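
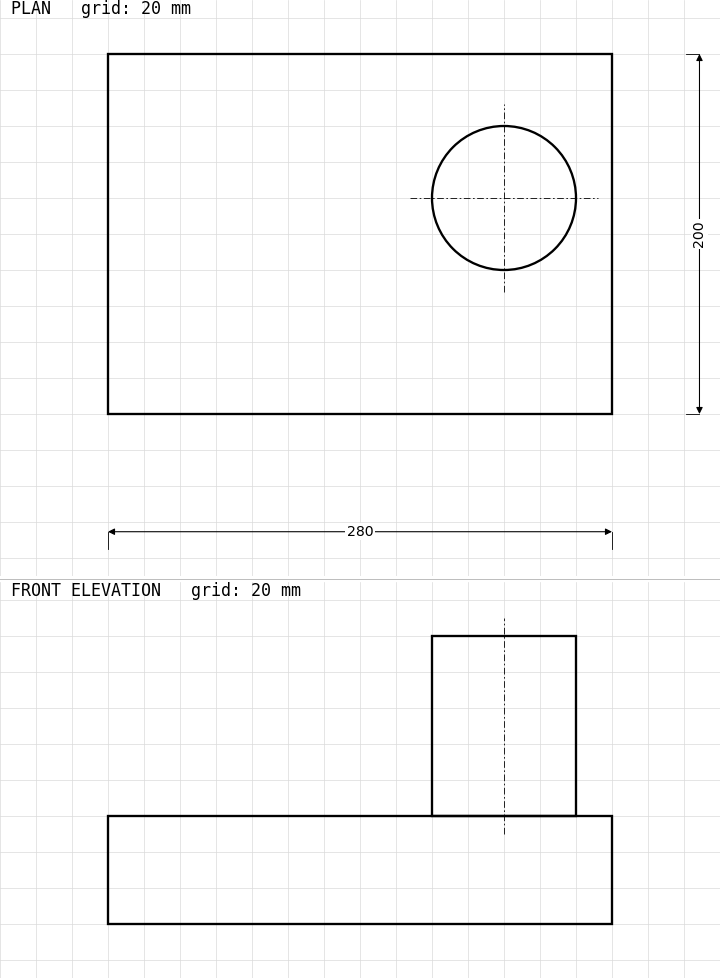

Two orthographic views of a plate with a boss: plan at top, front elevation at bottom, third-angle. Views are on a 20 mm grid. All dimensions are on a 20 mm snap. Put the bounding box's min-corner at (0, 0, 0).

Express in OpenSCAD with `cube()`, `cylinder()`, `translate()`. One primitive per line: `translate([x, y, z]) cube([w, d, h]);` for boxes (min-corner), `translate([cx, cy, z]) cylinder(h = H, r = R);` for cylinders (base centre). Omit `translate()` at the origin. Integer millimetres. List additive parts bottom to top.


cube([280, 200, 60]);
translate([220, 120, 60]) cylinder(h = 100, r = 40);


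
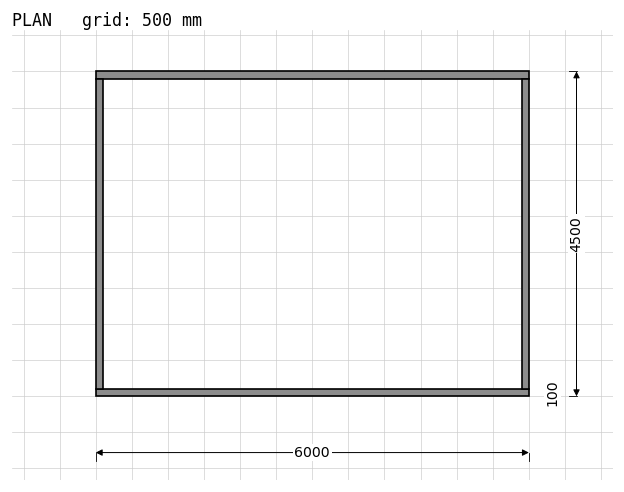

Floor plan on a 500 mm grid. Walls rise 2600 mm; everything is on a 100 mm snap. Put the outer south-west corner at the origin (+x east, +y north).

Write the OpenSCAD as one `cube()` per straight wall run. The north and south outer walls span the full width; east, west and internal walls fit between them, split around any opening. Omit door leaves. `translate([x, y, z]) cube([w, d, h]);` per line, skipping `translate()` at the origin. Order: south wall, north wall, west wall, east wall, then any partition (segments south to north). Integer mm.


cube([6000, 100, 2600]);
translate([0, 4400, 0]) cube([6000, 100, 2600]);
translate([0, 100, 0]) cube([100, 4300, 2600]);
translate([5900, 100, 0]) cube([100, 4300, 2600]);


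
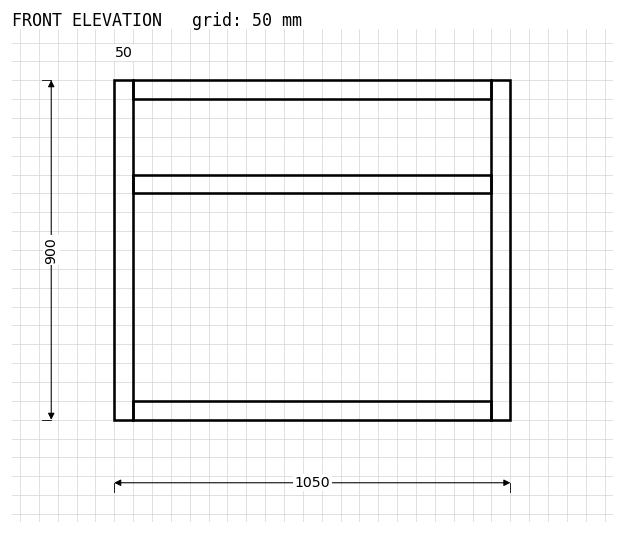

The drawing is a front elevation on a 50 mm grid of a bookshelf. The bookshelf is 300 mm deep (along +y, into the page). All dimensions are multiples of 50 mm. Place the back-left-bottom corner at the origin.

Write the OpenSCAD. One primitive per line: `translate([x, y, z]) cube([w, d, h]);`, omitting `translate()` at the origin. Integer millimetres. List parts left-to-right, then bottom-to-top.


cube([50, 300, 900]);
translate([50, 0, 0]) cube([950, 300, 50]);
translate([50, 0, 600]) cube([950, 300, 50]);
translate([50, 0, 850]) cube([950, 300, 50]);
translate([1000, 0, 0]) cube([50, 300, 900]);


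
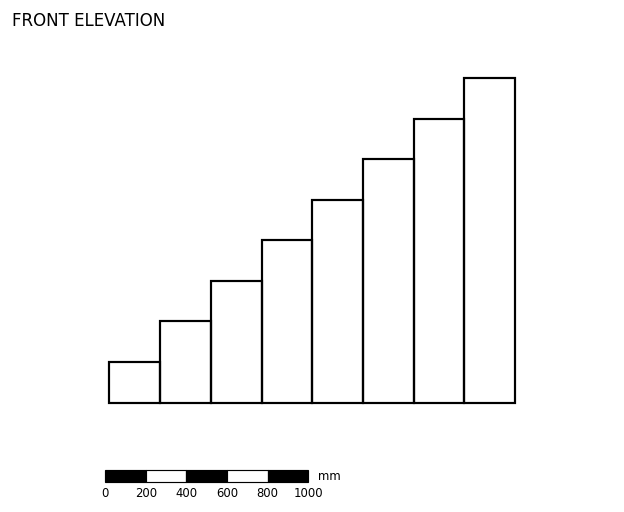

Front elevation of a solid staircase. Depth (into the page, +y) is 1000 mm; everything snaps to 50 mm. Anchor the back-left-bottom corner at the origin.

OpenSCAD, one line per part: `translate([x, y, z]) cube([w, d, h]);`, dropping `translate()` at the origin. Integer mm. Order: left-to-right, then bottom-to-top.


cube([250, 1000, 200]);
translate([250, 0, 0]) cube([250, 1000, 400]);
translate([500, 0, 0]) cube([250, 1000, 600]);
translate([750, 0, 0]) cube([250, 1000, 800]);
translate([1000, 0, 0]) cube([250, 1000, 1000]);
translate([1250, 0, 0]) cube([250, 1000, 1200]);
translate([1500, 0, 0]) cube([250, 1000, 1400]);
translate([1750, 0, 0]) cube([250, 1000, 1600]);


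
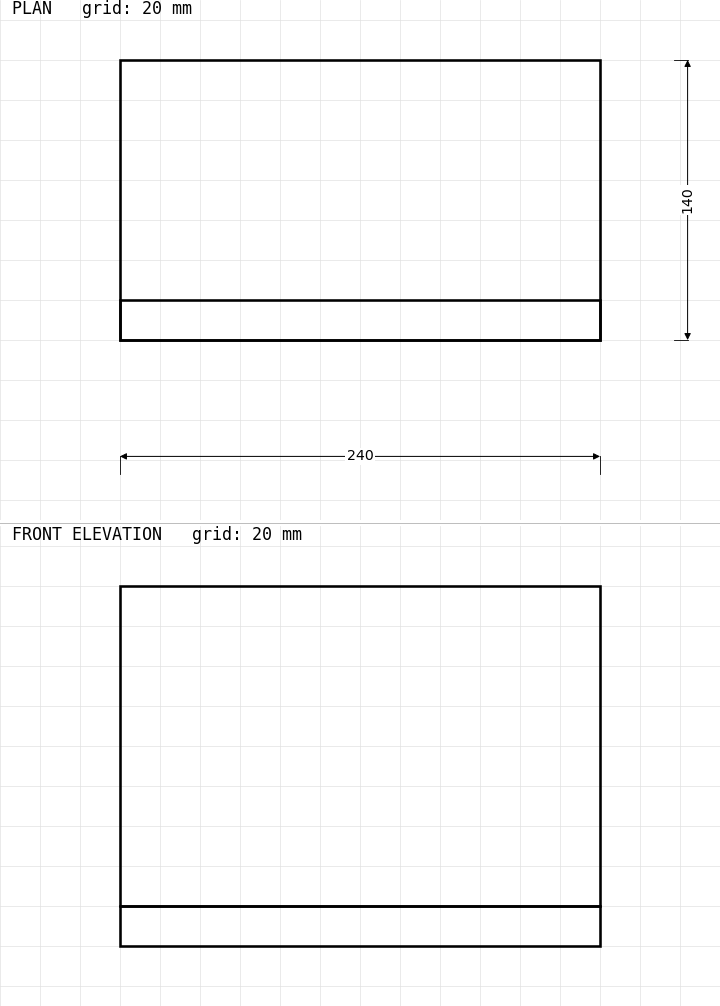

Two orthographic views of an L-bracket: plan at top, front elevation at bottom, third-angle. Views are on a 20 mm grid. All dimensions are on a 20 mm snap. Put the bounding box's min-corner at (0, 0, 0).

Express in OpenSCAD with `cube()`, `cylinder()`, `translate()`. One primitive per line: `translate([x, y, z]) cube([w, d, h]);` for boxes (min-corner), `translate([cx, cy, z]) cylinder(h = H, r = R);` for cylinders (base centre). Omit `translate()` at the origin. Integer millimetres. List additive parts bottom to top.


cube([240, 140, 20]);
translate([0, 0, 20]) cube([240, 20, 160]);


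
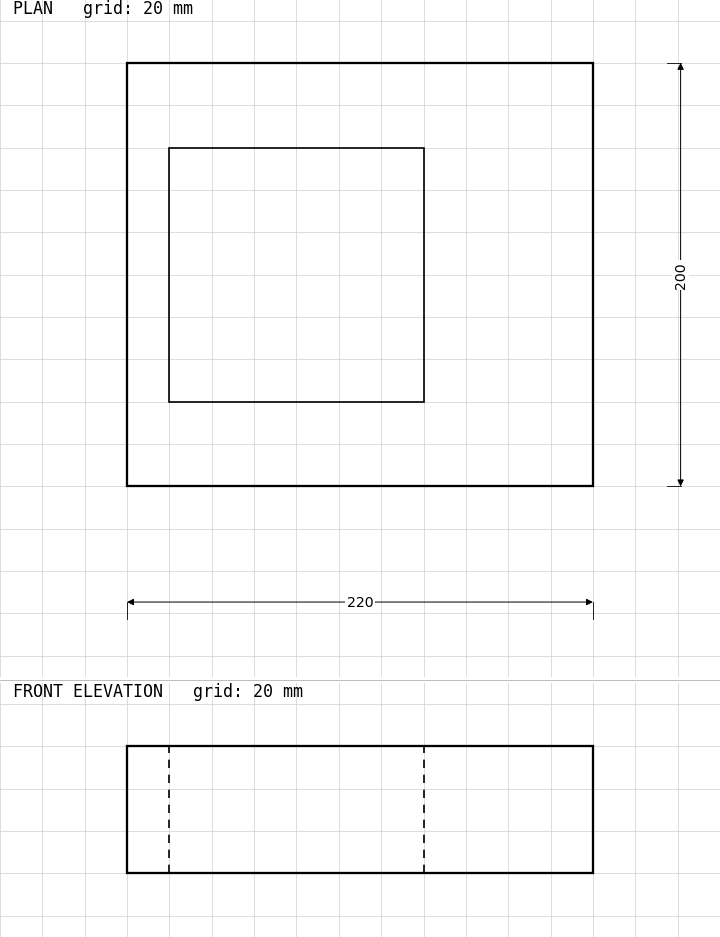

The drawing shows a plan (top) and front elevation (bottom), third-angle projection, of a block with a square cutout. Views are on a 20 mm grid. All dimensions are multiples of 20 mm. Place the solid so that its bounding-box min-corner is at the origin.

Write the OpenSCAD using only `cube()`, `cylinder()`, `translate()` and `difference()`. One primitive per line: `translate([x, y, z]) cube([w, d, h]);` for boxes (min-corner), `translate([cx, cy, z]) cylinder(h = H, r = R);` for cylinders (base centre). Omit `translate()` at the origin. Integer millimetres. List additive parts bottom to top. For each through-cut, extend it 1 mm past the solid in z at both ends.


difference() {
  cube([220, 200, 60]);
  translate([20, 40, -1]) cube([120, 120, 62]);
}


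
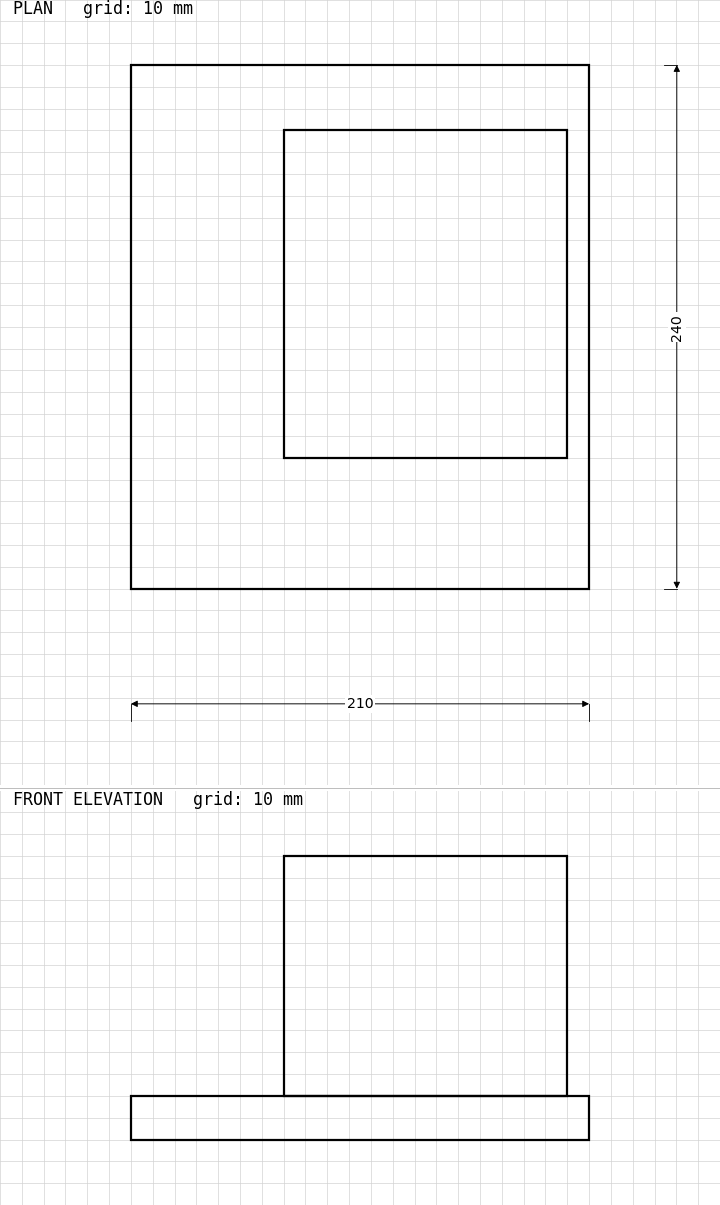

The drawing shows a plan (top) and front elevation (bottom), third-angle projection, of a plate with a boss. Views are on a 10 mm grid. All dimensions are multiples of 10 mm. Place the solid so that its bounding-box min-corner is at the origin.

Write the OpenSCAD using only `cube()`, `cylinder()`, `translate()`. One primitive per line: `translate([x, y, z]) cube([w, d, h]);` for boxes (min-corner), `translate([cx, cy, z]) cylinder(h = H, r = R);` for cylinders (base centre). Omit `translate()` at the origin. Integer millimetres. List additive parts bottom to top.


cube([210, 240, 20]);
translate([70, 60, 20]) cube([130, 150, 110]);


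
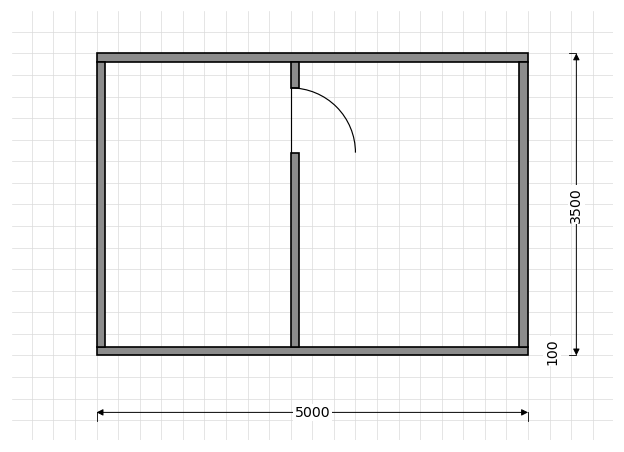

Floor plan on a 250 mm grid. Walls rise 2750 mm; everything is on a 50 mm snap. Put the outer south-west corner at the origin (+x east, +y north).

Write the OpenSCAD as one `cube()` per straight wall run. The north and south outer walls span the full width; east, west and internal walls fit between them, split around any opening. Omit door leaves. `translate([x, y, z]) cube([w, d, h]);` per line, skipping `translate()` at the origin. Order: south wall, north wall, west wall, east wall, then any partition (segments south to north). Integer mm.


cube([5000, 100, 2750]);
translate([0, 3400, 0]) cube([5000, 100, 2750]);
translate([0, 100, 0]) cube([100, 3300, 2750]);
translate([4900, 100, 0]) cube([100, 3300, 2750]);
translate([2250, 100, 0]) cube([100, 2250, 2750]);
translate([2250, 3100, 0]) cube([100, 300, 2750]);


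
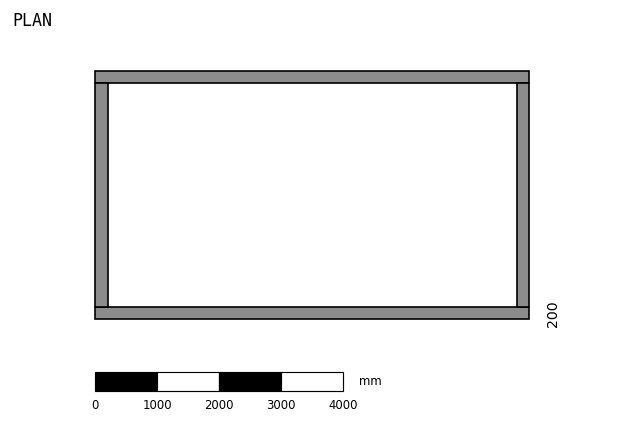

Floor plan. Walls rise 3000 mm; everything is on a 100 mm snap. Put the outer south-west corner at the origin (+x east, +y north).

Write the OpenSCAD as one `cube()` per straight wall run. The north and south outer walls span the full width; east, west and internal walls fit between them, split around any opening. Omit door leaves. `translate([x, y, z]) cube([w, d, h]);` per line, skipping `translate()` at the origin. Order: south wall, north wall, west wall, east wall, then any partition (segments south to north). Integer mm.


cube([7000, 200, 3000]);
translate([0, 3800, 0]) cube([7000, 200, 3000]);
translate([0, 200, 0]) cube([200, 3600, 3000]);
translate([6800, 200, 0]) cube([200, 3600, 3000]);


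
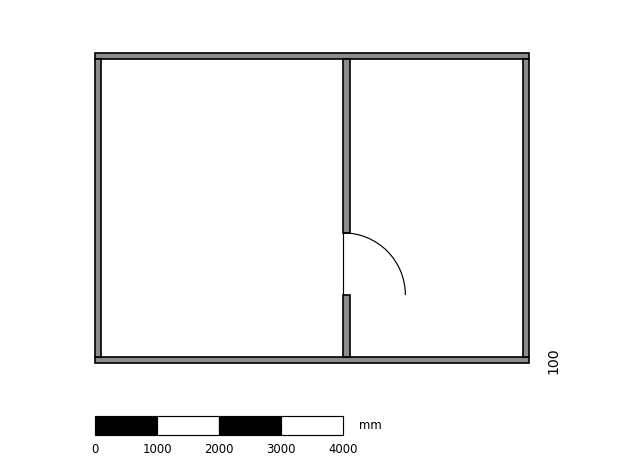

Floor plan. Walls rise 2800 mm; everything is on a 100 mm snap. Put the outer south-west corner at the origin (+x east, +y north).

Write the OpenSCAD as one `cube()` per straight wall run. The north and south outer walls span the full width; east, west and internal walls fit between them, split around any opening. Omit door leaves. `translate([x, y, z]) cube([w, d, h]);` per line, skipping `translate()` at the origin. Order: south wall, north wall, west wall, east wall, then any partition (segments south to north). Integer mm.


cube([7000, 100, 2800]);
translate([0, 4900, 0]) cube([7000, 100, 2800]);
translate([0, 100, 0]) cube([100, 4800, 2800]);
translate([6900, 100, 0]) cube([100, 4800, 2800]);
translate([4000, 100, 0]) cube([100, 1000, 2800]);
translate([4000, 2100, 0]) cube([100, 2800, 2800]);


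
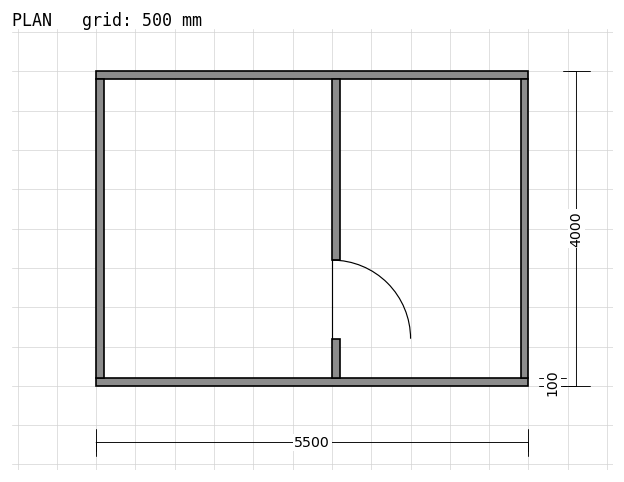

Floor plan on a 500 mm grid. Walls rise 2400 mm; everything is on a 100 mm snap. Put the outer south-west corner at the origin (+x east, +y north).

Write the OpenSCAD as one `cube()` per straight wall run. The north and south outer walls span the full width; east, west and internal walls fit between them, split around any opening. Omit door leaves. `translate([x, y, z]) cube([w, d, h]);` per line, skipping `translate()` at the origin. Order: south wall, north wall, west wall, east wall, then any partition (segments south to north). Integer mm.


cube([5500, 100, 2400]);
translate([0, 3900, 0]) cube([5500, 100, 2400]);
translate([0, 100, 0]) cube([100, 3800, 2400]);
translate([5400, 100, 0]) cube([100, 3800, 2400]);
translate([3000, 100, 0]) cube([100, 500, 2400]);
translate([3000, 1600, 0]) cube([100, 2300, 2400]);


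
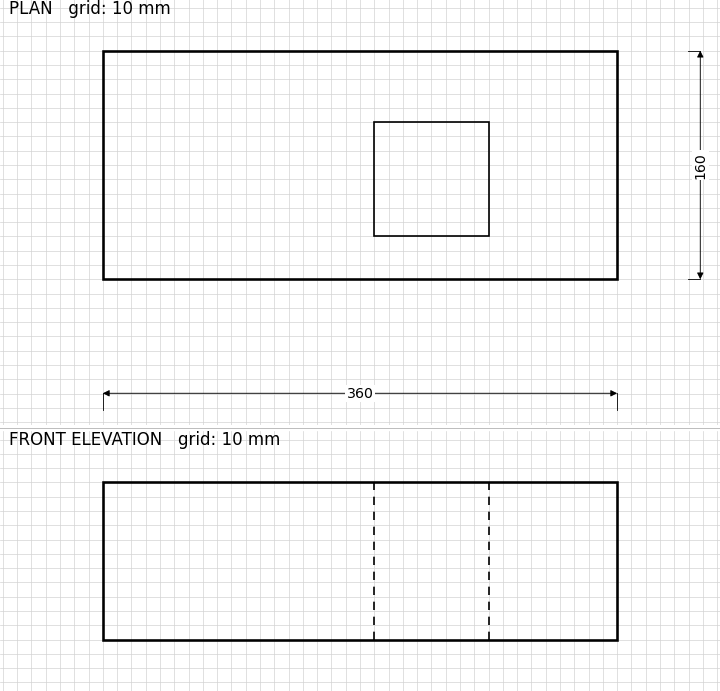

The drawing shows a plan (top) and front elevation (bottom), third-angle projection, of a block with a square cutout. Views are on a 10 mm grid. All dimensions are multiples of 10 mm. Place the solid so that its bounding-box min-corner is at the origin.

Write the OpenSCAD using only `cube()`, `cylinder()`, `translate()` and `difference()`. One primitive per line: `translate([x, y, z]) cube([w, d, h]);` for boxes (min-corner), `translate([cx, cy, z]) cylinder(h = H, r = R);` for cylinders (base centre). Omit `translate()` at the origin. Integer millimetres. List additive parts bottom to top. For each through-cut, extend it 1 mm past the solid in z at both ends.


difference() {
  cube([360, 160, 110]);
  translate([190, 30, -1]) cube([80, 80, 112]);
}


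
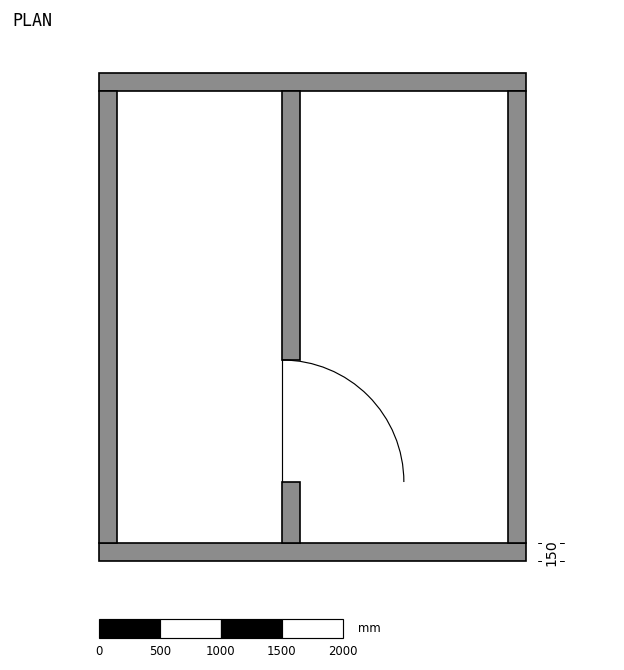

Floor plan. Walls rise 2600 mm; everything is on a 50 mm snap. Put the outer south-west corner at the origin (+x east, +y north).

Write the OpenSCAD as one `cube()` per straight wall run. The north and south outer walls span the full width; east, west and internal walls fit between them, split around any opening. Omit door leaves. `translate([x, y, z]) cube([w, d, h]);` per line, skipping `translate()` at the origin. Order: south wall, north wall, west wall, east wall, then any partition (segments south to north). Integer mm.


cube([3500, 150, 2600]);
translate([0, 3850, 0]) cube([3500, 150, 2600]);
translate([0, 150, 0]) cube([150, 3700, 2600]);
translate([3350, 150, 0]) cube([150, 3700, 2600]);
translate([1500, 150, 0]) cube([150, 500, 2600]);
translate([1500, 1650, 0]) cube([150, 2200, 2600]);


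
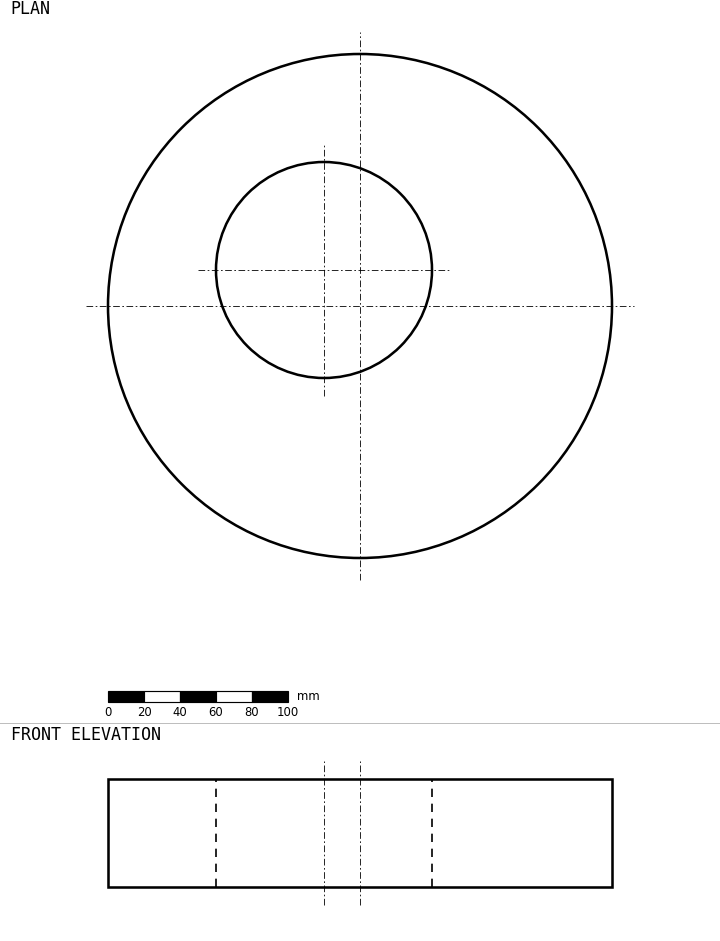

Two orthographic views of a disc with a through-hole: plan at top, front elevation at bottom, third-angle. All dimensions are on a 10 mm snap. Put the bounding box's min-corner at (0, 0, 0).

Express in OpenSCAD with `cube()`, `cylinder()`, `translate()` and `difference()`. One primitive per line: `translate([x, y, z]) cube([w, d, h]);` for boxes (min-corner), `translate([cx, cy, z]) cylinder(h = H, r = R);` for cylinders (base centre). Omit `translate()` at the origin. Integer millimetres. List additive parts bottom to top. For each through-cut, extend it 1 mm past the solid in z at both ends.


difference() {
  translate([140, 140, 0]) cylinder(h = 60, r = 140);
  translate([120, 160, -1]) cylinder(h = 62, r = 60);
}


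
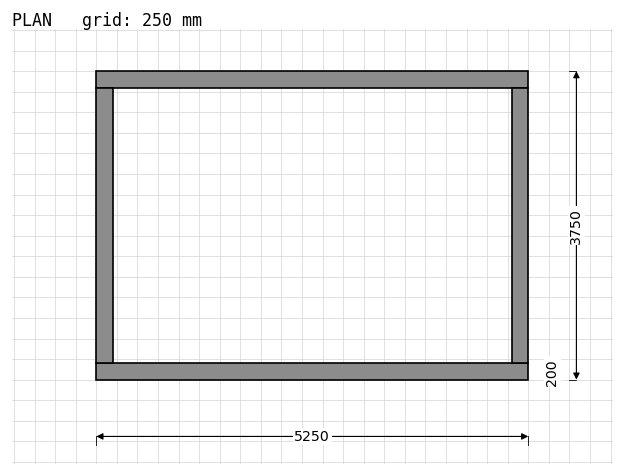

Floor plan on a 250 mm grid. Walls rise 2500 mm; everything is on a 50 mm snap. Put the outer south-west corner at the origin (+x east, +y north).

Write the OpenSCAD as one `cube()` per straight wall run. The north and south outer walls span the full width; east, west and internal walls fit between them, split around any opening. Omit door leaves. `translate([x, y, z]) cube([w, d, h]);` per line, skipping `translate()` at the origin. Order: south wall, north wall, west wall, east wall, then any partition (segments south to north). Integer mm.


cube([5250, 200, 2500]);
translate([0, 3550, 0]) cube([5250, 200, 2500]);
translate([0, 200, 0]) cube([200, 3350, 2500]);
translate([5050, 200, 0]) cube([200, 3350, 2500]);


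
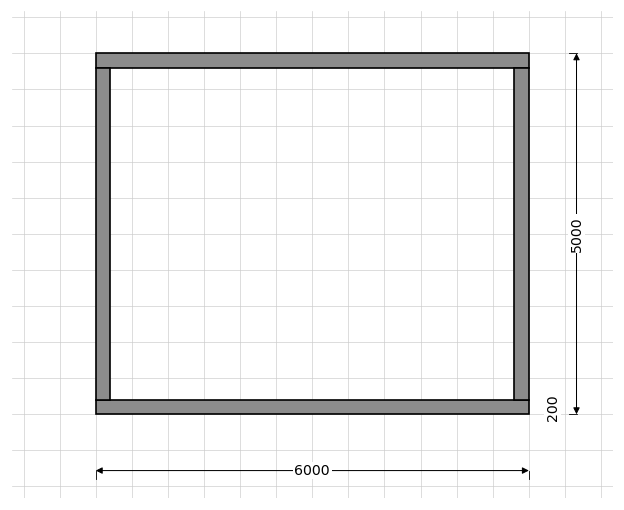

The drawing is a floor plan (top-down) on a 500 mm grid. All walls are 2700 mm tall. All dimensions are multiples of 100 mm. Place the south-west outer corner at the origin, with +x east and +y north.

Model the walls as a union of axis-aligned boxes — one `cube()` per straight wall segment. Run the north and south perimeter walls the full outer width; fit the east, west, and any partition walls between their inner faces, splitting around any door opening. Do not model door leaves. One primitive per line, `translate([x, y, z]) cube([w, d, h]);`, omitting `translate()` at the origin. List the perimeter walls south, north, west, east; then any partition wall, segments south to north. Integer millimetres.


cube([6000, 200, 2700]);
translate([0, 4800, 0]) cube([6000, 200, 2700]);
translate([0, 200, 0]) cube([200, 4600, 2700]);
translate([5800, 200, 0]) cube([200, 4600, 2700]);


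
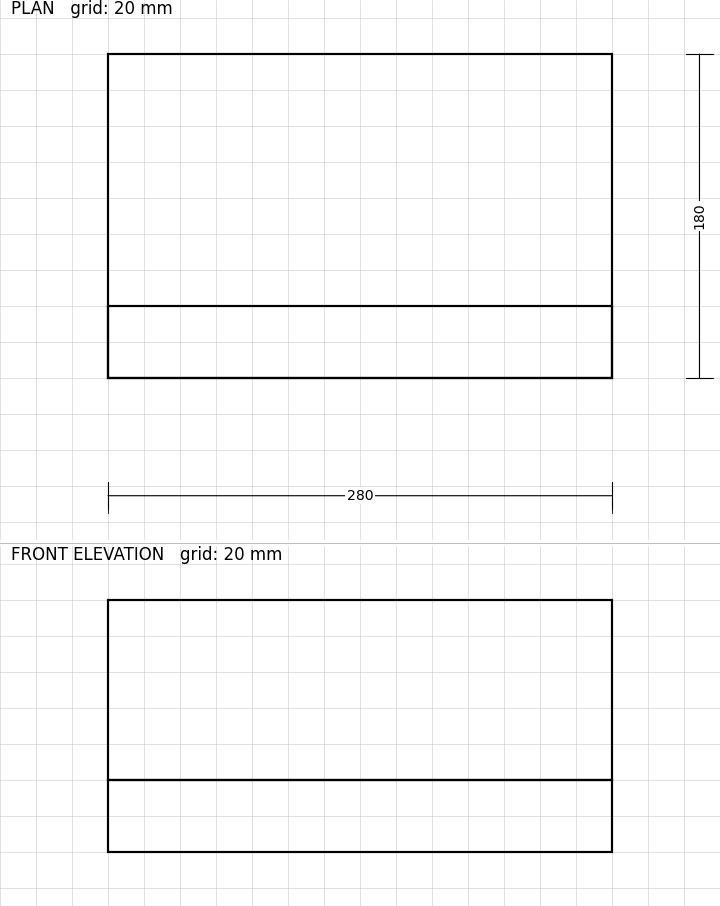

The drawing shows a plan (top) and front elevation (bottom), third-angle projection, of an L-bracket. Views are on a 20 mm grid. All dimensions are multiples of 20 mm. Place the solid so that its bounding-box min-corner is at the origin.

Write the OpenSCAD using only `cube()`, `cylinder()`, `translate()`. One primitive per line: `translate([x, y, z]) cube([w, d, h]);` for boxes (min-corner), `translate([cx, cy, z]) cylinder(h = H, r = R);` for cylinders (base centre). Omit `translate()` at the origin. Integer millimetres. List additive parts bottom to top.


cube([280, 180, 40]);
translate([0, 0, 40]) cube([280, 40, 100]);


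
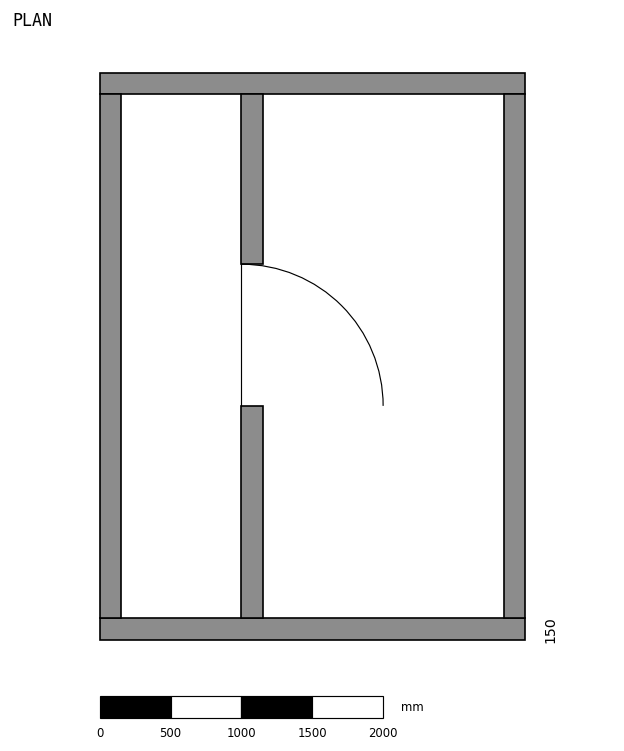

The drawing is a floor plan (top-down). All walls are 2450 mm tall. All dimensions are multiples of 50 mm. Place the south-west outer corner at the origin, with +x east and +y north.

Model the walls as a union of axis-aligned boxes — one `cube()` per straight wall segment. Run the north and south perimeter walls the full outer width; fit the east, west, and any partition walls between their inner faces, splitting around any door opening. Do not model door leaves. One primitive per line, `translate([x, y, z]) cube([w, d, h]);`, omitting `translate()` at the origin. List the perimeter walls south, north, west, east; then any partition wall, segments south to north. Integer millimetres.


cube([3000, 150, 2450]);
translate([0, 3850, 0]) cube([3000, 150, 2450]);
translate([0, 150, 0]) cube([150, 3700, 2450]);
translate([2850, 150, 0]) cube([150, 3700, 2450]);
translate([1000, 150, 0]) cube([150, 1500, 2450]);
translate([1000, 2650, 0]) cube([150, 1200, 2450]);


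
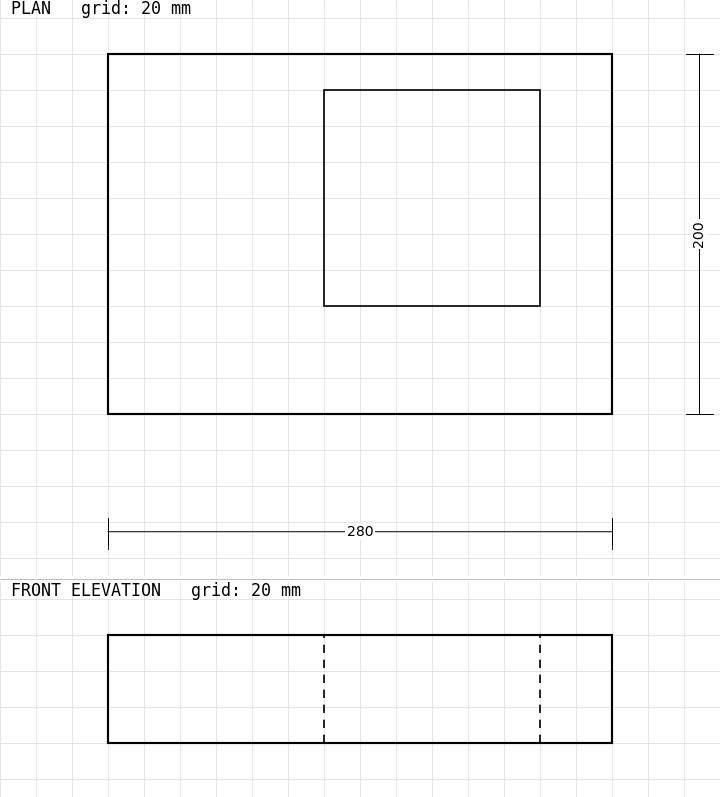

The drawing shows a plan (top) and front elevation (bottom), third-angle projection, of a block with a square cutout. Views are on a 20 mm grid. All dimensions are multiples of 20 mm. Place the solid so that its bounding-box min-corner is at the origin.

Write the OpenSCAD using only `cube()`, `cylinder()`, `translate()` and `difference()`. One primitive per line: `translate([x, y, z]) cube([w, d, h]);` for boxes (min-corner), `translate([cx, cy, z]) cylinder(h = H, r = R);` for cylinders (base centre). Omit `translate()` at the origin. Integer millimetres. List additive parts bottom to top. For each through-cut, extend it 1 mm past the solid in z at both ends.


difference() {
  cube([280, 200, 60]);
  translate([120, 60, -1]) cube([120, 120, 62]);
}


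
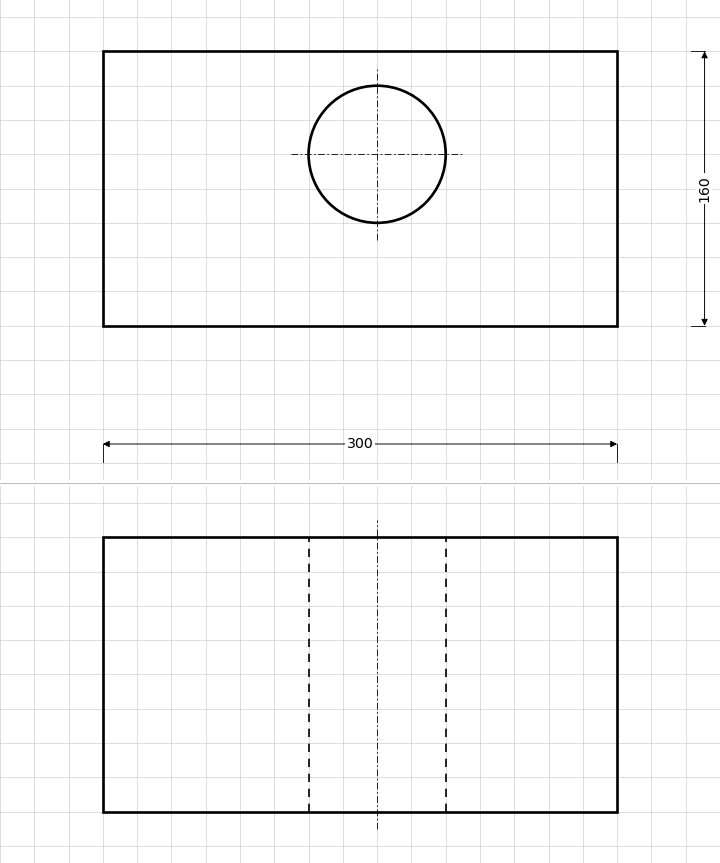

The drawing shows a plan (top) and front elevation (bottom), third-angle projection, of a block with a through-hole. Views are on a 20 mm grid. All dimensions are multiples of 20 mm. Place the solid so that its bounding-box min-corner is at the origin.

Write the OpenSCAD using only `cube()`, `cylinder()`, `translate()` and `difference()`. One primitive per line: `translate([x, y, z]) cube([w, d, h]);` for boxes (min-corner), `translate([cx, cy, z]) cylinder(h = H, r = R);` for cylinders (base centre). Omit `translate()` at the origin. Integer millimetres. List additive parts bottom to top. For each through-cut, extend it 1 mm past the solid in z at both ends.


difference() {
  cube([300, 160, 160]);
  translate([160, 100, -1]) cylinder(h = 162, r = 40);
}


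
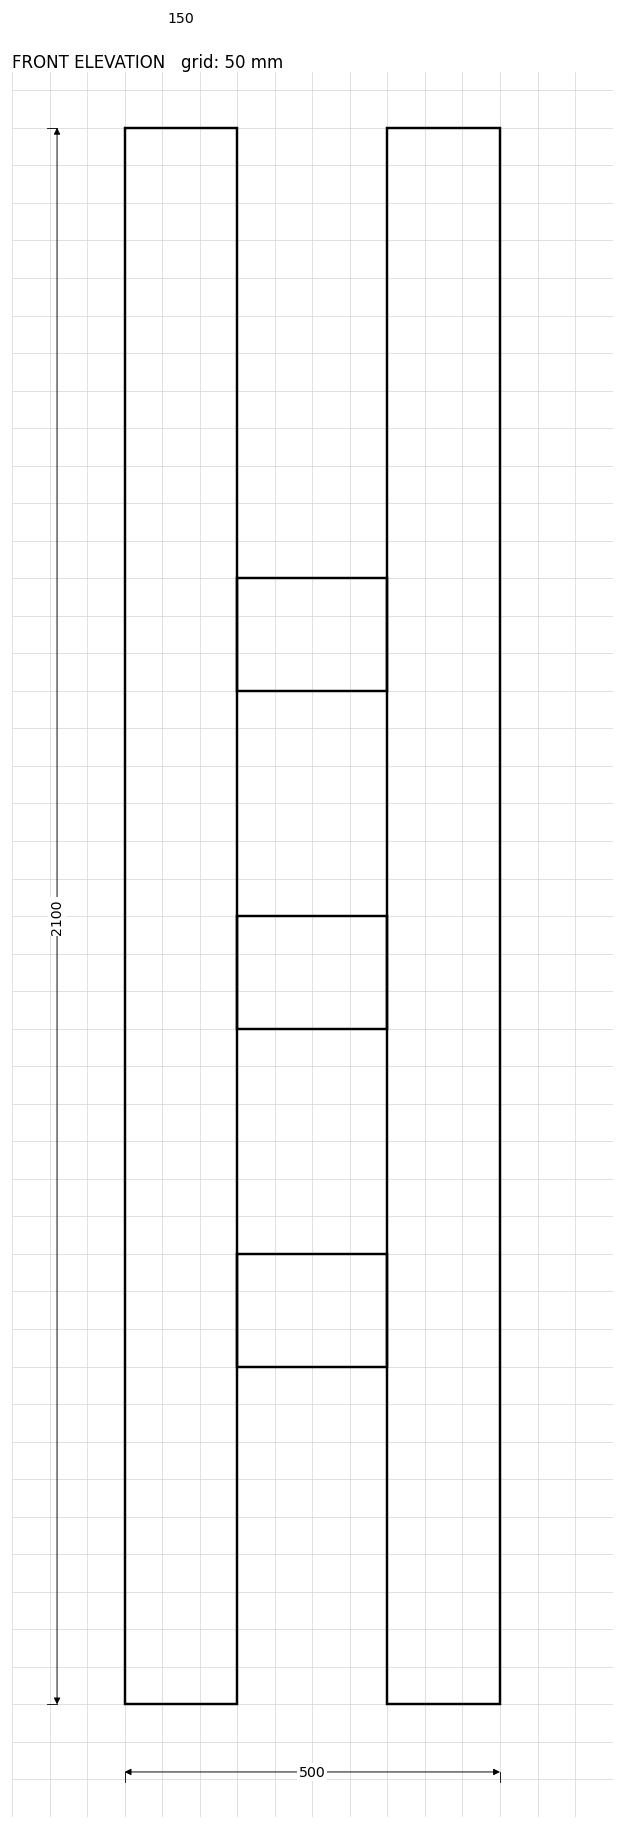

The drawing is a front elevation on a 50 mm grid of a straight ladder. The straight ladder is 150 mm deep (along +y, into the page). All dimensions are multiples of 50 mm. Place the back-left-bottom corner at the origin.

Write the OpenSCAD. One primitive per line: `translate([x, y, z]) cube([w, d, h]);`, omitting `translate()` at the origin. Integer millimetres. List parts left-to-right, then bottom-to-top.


cube([150, 150, 2100]);
translate([150, 0, 450]) cube([200, 150, 150]);
translate([150, 0, 900]) cube([200, 150, 150]);
translate([150, 0, 1350]) cube([200, 150, 150]);
translate([350, 0, 0]) cube([150, 150, 2100]);


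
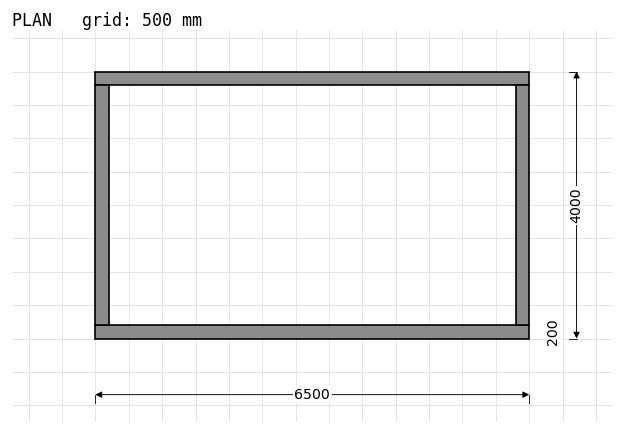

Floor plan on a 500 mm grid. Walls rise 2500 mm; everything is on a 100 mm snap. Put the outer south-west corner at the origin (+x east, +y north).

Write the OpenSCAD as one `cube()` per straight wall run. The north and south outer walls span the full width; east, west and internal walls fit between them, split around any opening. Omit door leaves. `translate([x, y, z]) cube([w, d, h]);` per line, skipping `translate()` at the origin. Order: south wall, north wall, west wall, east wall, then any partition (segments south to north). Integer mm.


cube([6500, 200, 2500]);
translate([0, 3800, 0]) cube([6500, 200, 2500]);
translate([0, 200, 0]) cube([200, 3600, 2500]);
translate([6300, 200, 0]) cube([200, 3600, 2500]);


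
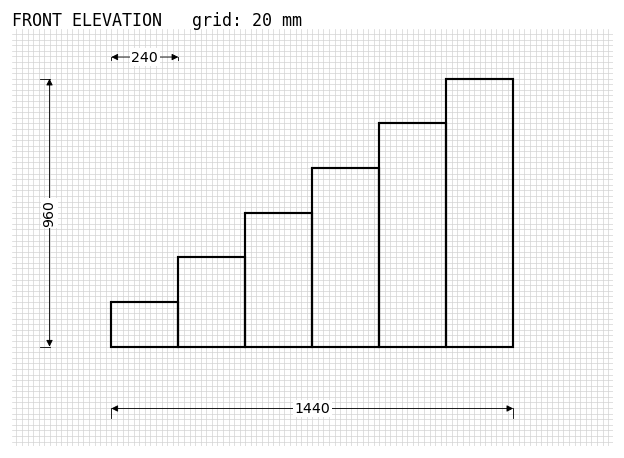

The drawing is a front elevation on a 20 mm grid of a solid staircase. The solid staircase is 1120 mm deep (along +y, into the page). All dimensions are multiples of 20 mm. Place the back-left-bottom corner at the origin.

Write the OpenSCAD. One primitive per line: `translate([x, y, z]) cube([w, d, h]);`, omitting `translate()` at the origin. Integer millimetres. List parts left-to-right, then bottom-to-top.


cube([240, 1120, 160]);
translate([240, 0, 0]) cube([240, 1120, 320]);
translate([480, 0, 0]) cube([240, 1120, 480]);
translate([720, 0, 0]) cube([240, 1120, 640]);
translate([960, 0, 0]) cube([240, 1120, 800]);
translate([1200, 0, 0]) cube([240, 1120, 960]);


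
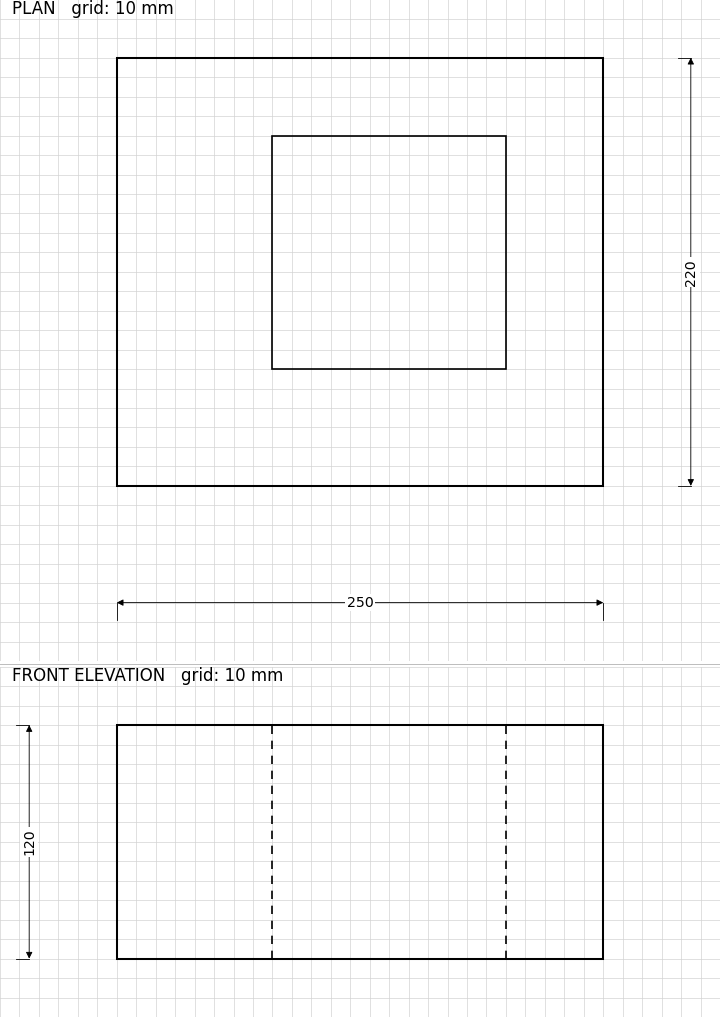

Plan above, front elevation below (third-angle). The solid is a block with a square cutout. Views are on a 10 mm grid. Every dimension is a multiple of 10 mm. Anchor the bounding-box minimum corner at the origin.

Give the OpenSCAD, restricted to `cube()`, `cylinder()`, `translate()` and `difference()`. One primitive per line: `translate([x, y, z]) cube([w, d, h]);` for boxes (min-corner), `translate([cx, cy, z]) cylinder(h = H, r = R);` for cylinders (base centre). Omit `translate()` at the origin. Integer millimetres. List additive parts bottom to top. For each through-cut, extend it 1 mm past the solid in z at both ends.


difference() {
  cube([250, 220, 120]);
  translate([80, 60, -1]) cube([120, 120, 122]);
}


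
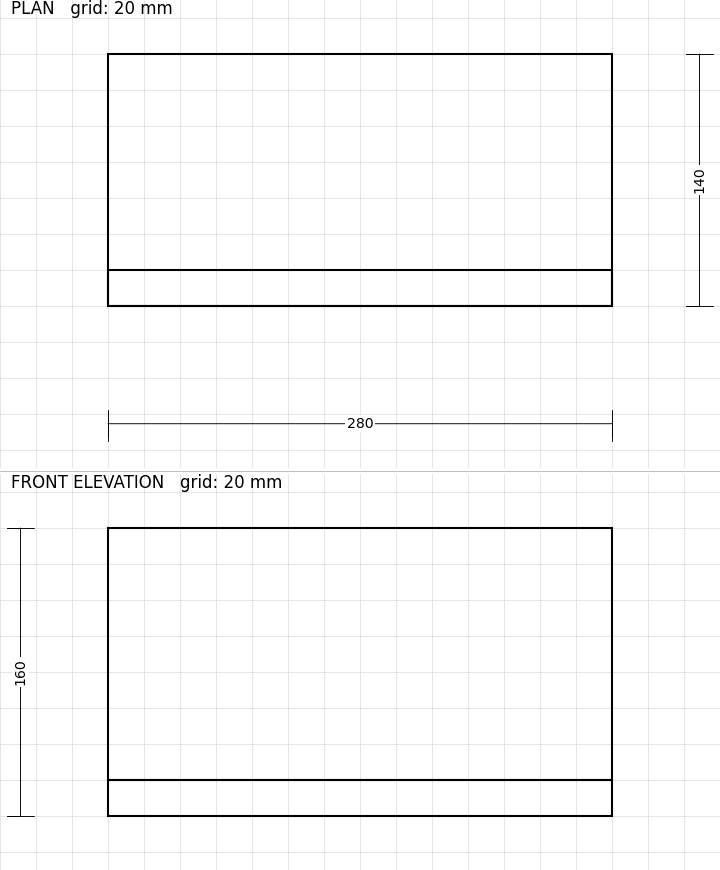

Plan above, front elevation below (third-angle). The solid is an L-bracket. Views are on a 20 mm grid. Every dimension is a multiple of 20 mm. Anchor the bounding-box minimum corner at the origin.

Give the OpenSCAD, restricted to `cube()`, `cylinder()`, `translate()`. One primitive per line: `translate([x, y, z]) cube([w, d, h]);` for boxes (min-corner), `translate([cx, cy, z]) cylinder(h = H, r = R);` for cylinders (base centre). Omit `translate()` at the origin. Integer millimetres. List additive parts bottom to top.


cube([280, 140, 20]);
translate([0, 0, 20]) cube([280, 20, 140]);


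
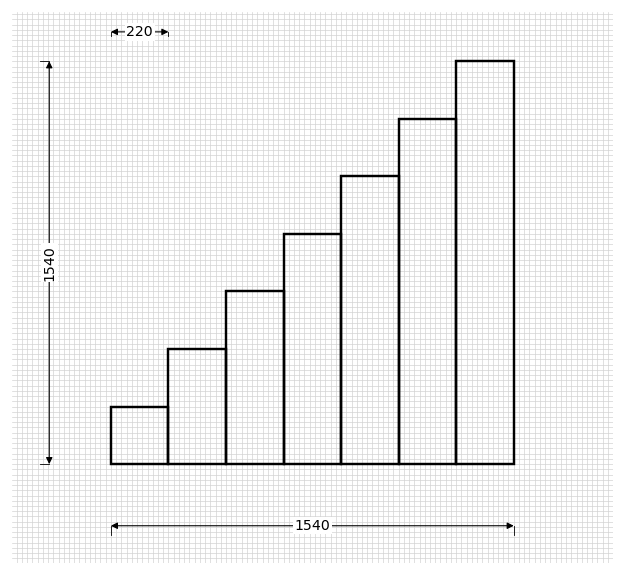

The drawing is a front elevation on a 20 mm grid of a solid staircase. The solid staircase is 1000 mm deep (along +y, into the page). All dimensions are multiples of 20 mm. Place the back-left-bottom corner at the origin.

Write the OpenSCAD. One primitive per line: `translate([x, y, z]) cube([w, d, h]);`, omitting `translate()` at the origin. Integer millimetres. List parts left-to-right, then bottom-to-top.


cube([220, 1000, 220]);
translate([220, 0, 0]) cube([220, 1000, 440]);
translate([440, 0, 0]) cube([220, 1000, 660]);
translate([660, 0, 0]) cube([220, 1000, 880]);
translate([880, 0, 0]) cube([220, 1000, 1100]);
translate([1100, 0, 0]) cube([220, 1000, 1320]);
translate([1320, 0, 0]) cube([220, 1000, 1540]);


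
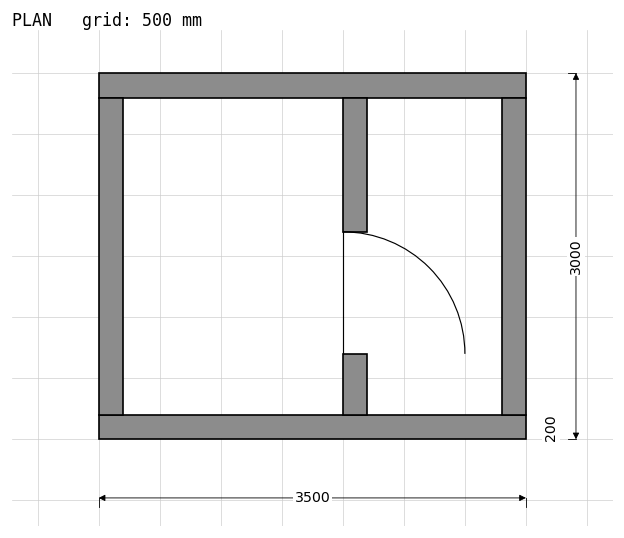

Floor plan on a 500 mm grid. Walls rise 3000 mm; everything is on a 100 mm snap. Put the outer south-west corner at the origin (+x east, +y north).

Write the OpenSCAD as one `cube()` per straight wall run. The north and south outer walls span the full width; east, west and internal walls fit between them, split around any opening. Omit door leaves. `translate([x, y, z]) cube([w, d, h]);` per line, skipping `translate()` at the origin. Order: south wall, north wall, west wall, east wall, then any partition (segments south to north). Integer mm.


cube([3500, 200, 3000]);
translate([0, 2800, 0]) cube([3500, 200, 3000]);
translate([0, 200, 0]) cube([200, 2600, 3000]);
translate([3300, 200, 0]) cube([200, 2600, 3000]);
translate([2000, 200, 0]) cube([200, 500, 3000]);
translate([2000, 1700, 0]) cube([200, 1100, 3000]);


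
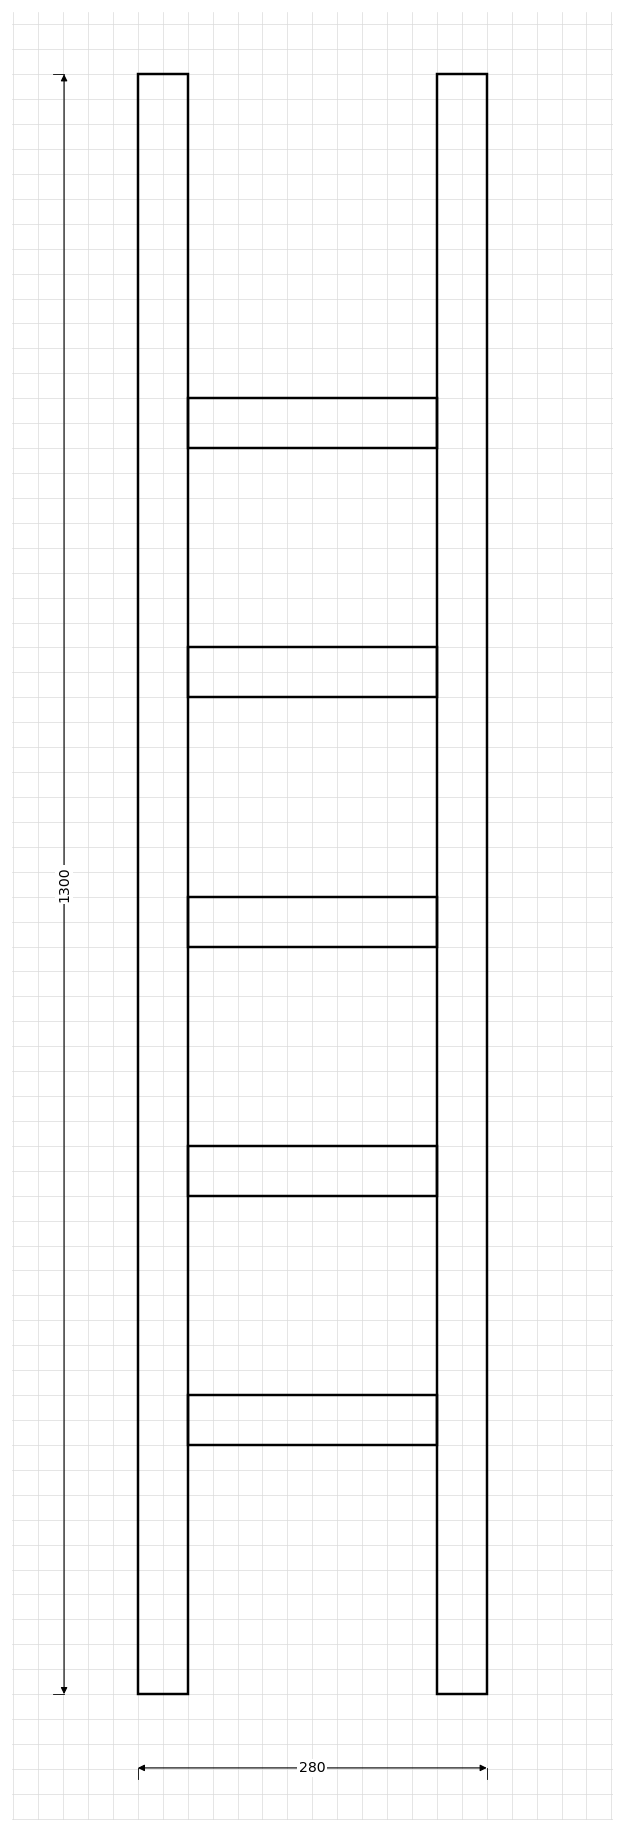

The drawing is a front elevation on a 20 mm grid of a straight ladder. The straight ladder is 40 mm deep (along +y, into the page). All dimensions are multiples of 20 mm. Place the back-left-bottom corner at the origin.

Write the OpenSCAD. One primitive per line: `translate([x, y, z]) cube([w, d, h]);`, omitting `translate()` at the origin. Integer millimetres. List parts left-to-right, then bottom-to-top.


cube([40, 40, 1300]);
translate([40, 0, 200]) cube([200, 40, 40]);
translate([40, 0, 400]) cube([200, 40, 40]);
translate([40, 0, 600]) cube([200, 40, 40]);
translate([40, 0, 800]) cube([200, 40, 40]);
translate([40, 0, 1000]) cube([200, 40, 40]);
translate([240, 0, 0]) cube([40, 40, 1300]);


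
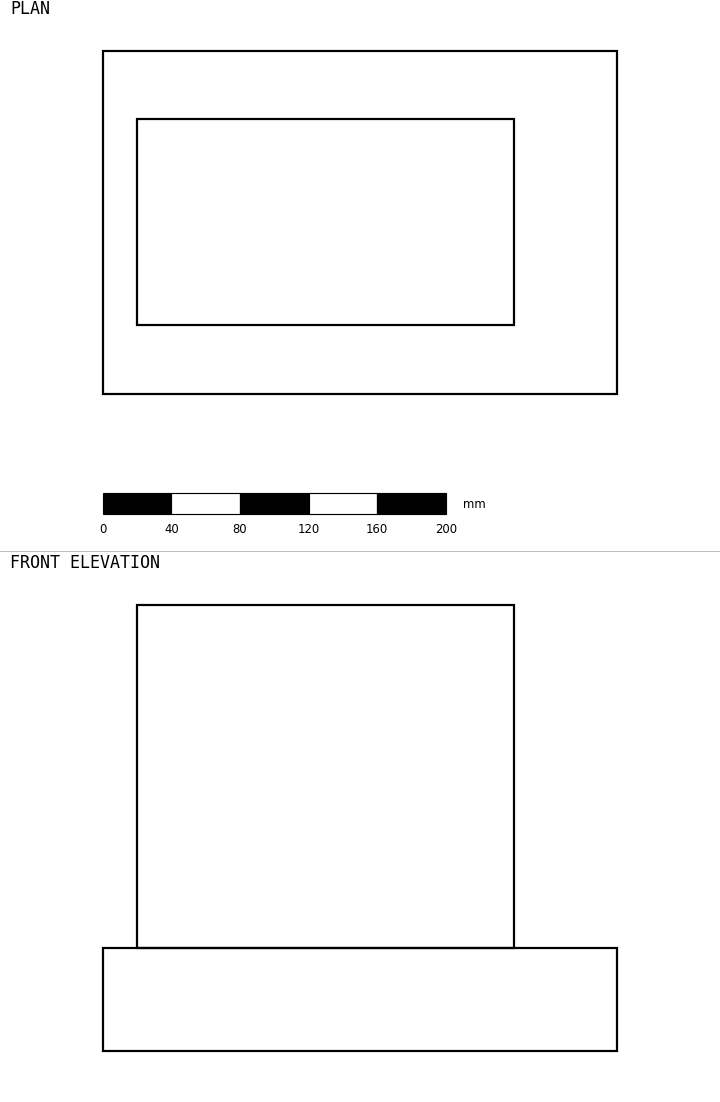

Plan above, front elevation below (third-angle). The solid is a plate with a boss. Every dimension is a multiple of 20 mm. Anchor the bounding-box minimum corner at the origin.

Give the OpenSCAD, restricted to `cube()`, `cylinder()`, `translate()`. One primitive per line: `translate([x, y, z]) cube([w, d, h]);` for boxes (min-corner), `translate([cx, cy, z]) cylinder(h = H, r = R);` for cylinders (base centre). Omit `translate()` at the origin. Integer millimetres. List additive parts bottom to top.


cube([300, 200, 60]);
translate([20, 40, 60]) cube([220, 120, 200]);


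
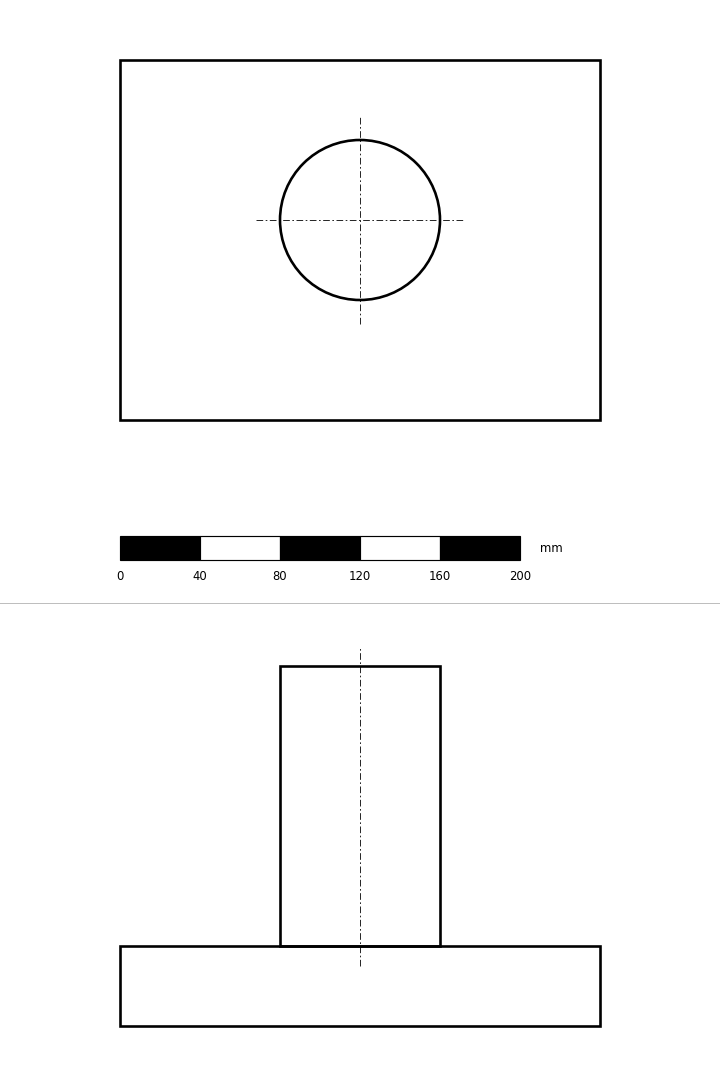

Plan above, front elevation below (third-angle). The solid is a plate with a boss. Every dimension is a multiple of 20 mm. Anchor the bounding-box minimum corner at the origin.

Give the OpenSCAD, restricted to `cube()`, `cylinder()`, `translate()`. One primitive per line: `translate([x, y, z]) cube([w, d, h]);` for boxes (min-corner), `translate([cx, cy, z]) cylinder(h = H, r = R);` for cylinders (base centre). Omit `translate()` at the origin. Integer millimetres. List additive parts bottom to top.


cube([240, 180, 40]);
translate([120, 100, 40]) cylinder(h = 140, r = 40);


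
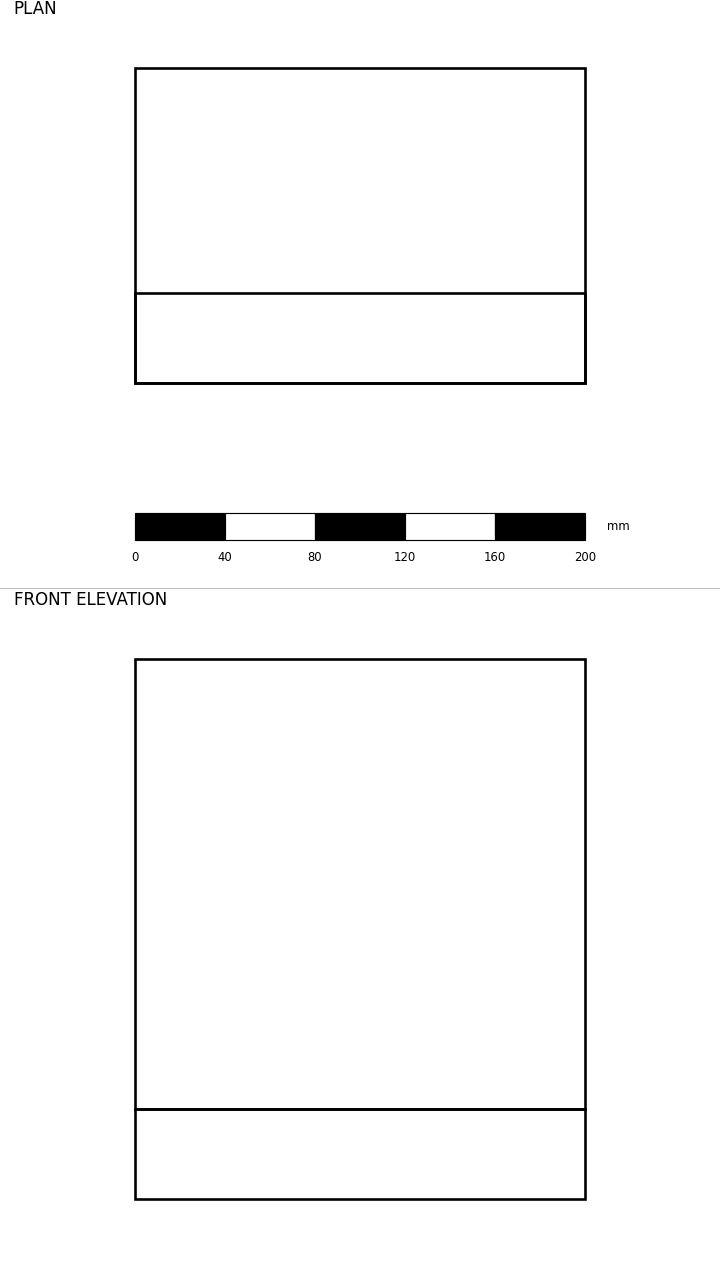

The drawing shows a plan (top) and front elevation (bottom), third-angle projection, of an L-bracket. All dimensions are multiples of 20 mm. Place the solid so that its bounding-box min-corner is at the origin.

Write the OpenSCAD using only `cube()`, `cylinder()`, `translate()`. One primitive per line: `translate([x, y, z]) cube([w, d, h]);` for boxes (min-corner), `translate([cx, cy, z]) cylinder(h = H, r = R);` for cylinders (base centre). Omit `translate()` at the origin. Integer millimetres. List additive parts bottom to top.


cube([200, 140, 40]);
translate([0, 0, 40]) cube([200, 40, 200]);


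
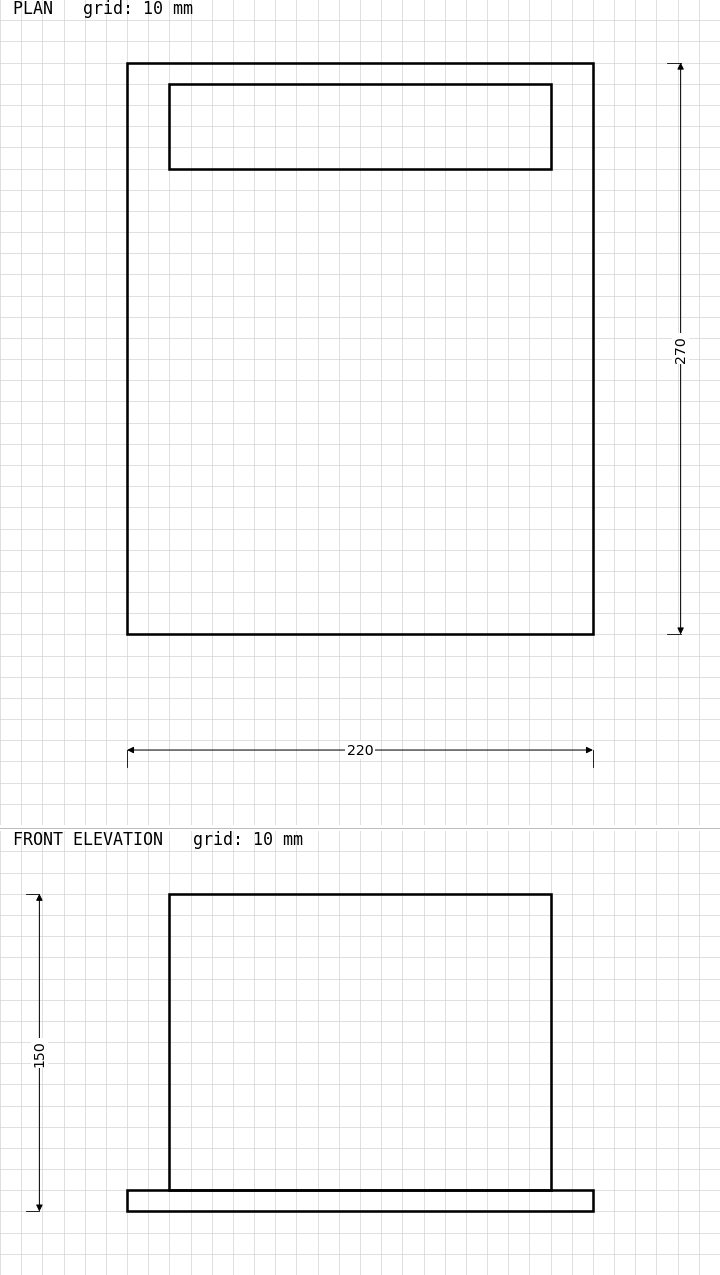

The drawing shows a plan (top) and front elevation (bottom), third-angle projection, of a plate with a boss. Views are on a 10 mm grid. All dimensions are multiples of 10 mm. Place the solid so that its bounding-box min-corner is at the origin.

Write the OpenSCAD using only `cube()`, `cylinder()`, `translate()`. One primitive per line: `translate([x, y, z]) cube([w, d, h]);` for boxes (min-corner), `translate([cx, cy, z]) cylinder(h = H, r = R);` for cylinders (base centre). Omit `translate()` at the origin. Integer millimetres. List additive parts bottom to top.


cube([220, 270, 10]);
translate([20, 220, 10]) cube([180, 40, 140]);


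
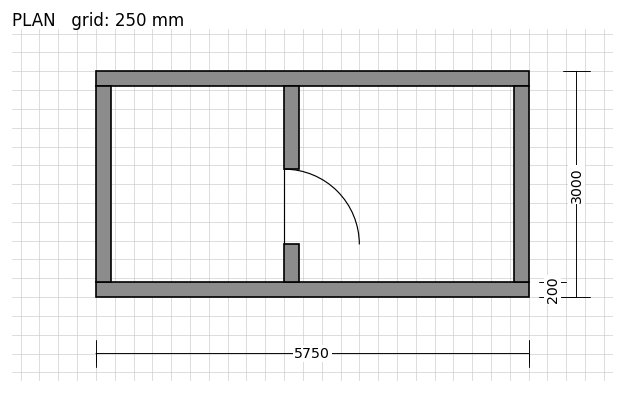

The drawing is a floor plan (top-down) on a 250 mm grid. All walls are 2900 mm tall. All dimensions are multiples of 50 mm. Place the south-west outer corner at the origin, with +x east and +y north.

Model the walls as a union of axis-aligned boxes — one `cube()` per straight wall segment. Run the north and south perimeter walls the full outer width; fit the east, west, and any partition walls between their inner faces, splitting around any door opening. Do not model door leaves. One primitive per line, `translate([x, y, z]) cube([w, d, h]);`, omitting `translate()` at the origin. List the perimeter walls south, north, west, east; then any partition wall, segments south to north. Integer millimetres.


cube([5750, 200, 2900]);
translate([0, 2800, 0]) cube([5750, 200, 2900]);
translate([0, 200, 0]) cube([200, 2600, 2900]);
translate([5550, 200, 0]) cube([200, 2600, 2900]);
translate([2500, 200, 0]) cube([200, 500, 2900]);
translate([2500, 1700, 0]) cube([200, 1100, 2900]);


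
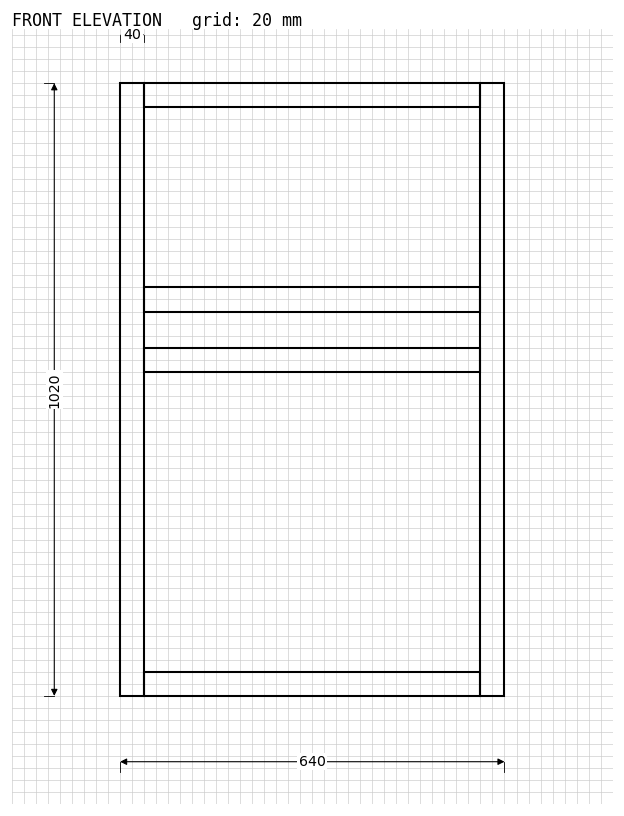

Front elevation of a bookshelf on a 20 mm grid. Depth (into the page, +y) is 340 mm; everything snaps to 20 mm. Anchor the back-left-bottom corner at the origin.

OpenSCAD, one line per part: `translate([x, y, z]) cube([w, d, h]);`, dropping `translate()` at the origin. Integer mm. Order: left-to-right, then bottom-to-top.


cube([40, 340, 1020]);
translate([40, 0, 0]) cube([560, 340, 40]);
translate([40, 0, 540]) cube([560, 340, 40]);
translate([40, 0, 640]) cube([560, 340, 40]);
translate([40, 0, 980]) cube([560, 340, 40]);
translate([600, 0, 0]) cube([40, 340, 1020]);


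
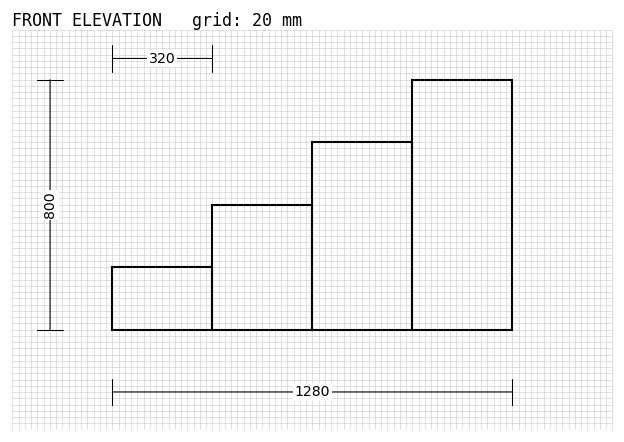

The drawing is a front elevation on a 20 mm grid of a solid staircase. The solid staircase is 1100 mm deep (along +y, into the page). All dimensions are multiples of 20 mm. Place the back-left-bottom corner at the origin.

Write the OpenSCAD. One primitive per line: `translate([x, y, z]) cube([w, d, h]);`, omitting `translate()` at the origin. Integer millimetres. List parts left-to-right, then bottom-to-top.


cube([320, 1100, 200]);
translate([320, 0, 0]) cube([320, 1100, 400]);
translate([640, 0, 0]) cube([320, 1100, 600]);
translate([960, 0, 0]) cube([320, 1100, 800]);


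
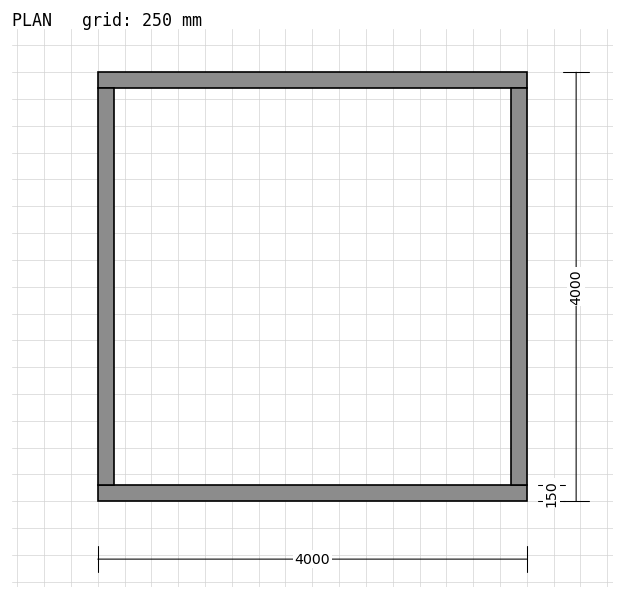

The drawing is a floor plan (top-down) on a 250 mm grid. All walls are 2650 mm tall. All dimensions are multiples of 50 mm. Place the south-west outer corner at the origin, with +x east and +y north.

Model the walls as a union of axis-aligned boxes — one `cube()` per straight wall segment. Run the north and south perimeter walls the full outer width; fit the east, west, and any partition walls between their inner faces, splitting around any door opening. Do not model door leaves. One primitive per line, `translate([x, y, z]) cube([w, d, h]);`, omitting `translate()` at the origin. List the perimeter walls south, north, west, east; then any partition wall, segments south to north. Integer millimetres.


cube([4000, 150, 2650]);
translate([0, 3850, 0]) cube([4000, 150, 2650]);
translate([0, 150, 0]) cube([150, 3700, 2650]);
translate([3850, 150, 0]) cube([150, 3700, 2650]);


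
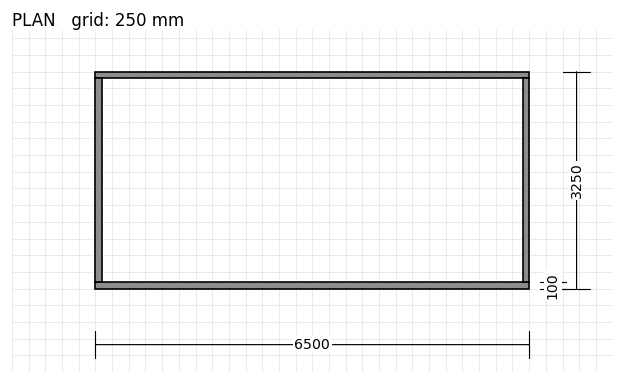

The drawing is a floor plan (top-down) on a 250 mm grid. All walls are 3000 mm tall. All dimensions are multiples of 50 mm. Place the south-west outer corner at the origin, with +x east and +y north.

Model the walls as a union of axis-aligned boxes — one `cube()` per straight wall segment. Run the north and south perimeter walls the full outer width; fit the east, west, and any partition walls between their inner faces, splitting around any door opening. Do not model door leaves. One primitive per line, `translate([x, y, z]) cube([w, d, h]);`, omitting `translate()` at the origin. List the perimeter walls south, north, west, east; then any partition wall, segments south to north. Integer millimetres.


cube([6500, 100, 3000]);
translate([0, 3150, 0]) cube([6500, 100, 3000]);
translate([0, 100, 0]) cube([100, 3050, 3000]);
translate([6400, 100, 0]) cube([100, 3050, 3000]);


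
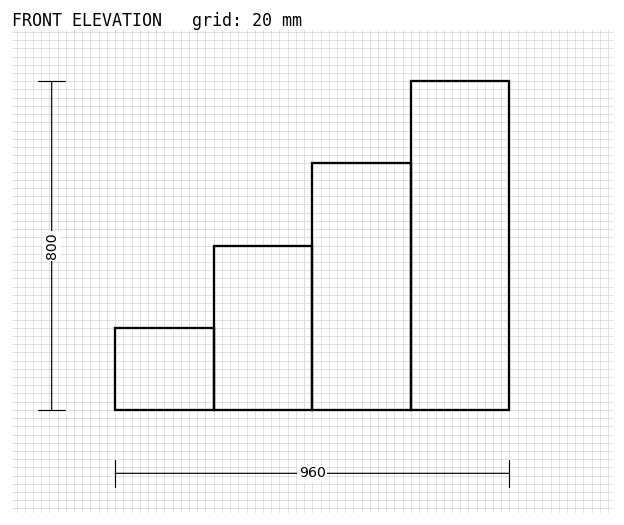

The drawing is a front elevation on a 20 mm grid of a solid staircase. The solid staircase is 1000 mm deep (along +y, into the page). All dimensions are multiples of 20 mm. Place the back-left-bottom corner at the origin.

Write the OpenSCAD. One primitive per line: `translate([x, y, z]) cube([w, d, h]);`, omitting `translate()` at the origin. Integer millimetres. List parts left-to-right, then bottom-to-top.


cube([240, 1000, 200]);
translate([240, 0, 0]) cube([240, 1000, 400]);
translate([480, 0, 0]) cube([240, 1000, 600]);
translate([720, 0, 0]) cube([240, 1000, 800]);


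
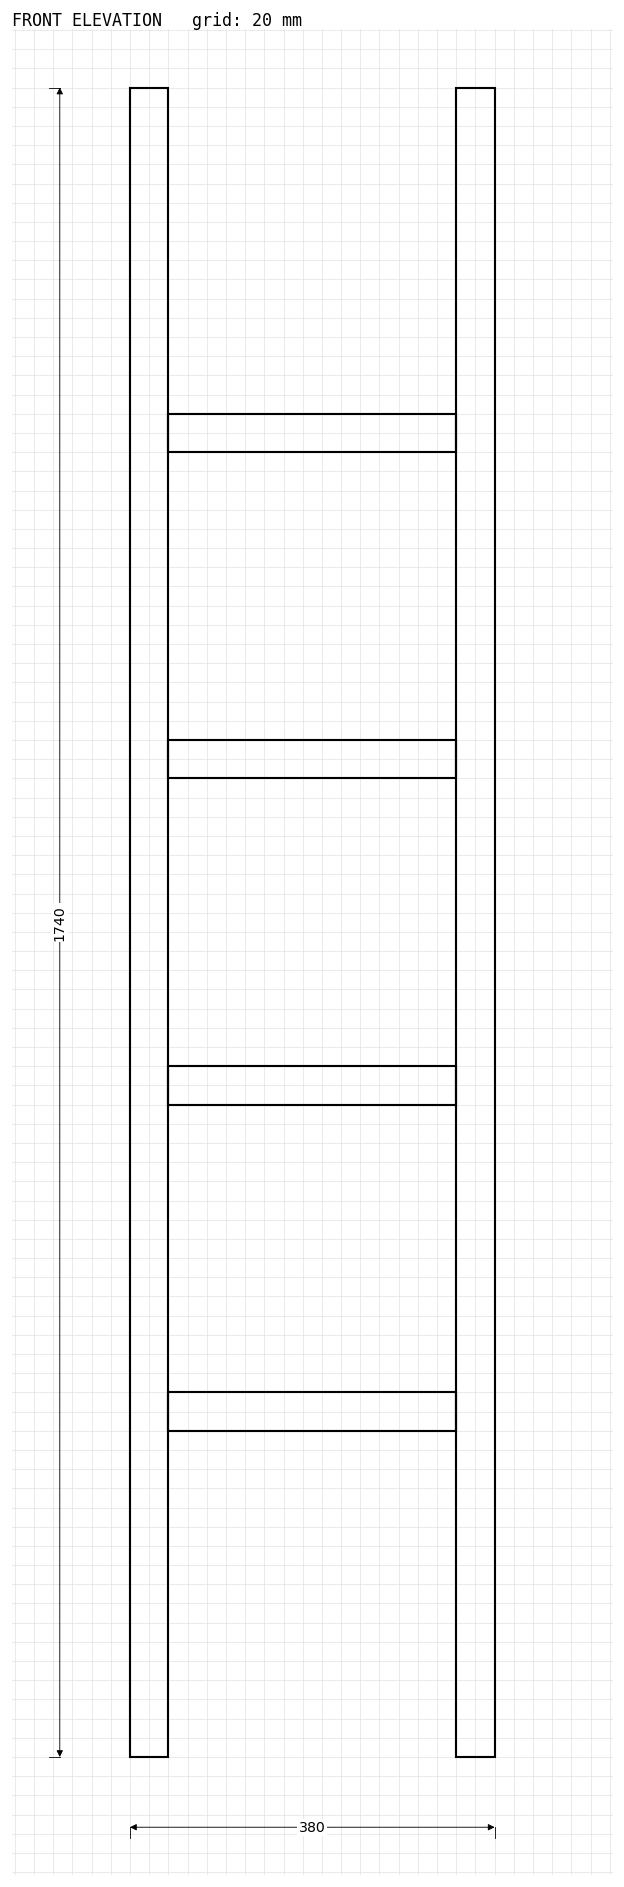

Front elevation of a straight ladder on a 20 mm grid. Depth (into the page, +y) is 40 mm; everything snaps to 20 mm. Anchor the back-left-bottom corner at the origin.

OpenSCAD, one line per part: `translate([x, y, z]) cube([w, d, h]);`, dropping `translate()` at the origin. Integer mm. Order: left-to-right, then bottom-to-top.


cube([40, 40, 1740]);
translate([40, 0, 340]) cube([300, 40, 40]);
translate([40, 0, 680]) cube([300, 40, 40]);
translate([40, 0, 1020]) cube([300, 40, 40]);
translate([40, 0, 1360]) cube([300, 40, 40]);
translate([340, 0, 0]) cube([40, 40, 1740]);
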